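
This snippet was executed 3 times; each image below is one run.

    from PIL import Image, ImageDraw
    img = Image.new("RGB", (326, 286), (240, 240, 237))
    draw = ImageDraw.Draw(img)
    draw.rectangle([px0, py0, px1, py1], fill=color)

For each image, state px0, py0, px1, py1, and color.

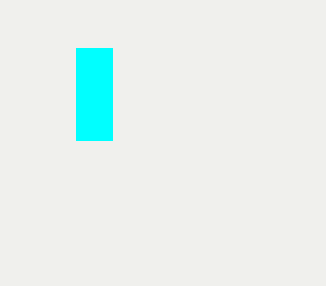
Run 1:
px0 = 76; py0 = 48; px1 = 112; py1 = 140; color = 'cyan'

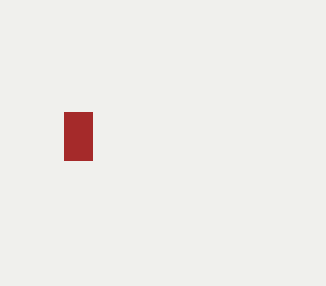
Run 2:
px0 = 64; py0 = 112; px1 = 92; py1 = 160; color = 'brown'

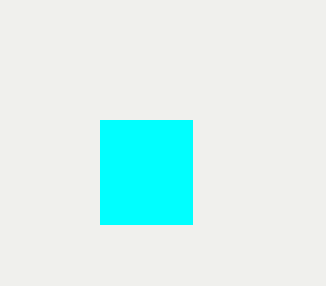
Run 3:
px0 = 100
py0 = 120
px1 = 192
py1 = 224
color = 'cyan'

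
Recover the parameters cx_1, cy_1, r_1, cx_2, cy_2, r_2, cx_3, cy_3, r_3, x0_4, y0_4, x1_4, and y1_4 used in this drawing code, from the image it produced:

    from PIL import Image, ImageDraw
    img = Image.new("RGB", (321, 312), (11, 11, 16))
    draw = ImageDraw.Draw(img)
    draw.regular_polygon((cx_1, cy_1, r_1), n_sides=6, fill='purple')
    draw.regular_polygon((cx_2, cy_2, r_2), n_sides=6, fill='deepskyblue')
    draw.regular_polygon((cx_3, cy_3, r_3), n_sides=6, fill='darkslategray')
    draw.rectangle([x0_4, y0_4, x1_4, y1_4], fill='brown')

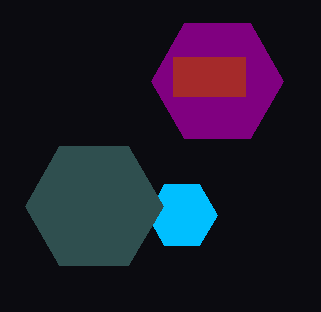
cx_1 = 217
cy_1 = 81
r_1 = 66
cx_2 = 182
cy_2 = 215
r_2 = 35
cx_3 = 94
cy_3 = 206
r_3 = 69
x0_4 = 173
y0_4 = 57
x1_4 = 245
y1_4 = 96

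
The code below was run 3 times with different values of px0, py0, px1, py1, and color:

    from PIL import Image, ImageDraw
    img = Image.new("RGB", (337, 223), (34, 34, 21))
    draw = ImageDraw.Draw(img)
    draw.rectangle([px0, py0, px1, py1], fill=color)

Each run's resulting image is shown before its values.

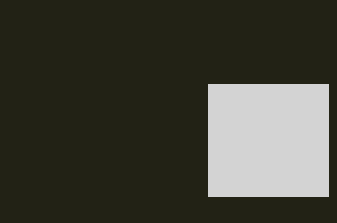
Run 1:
px0 = 208
py0 = 84
px1 = 328
py1 = 196
color = 'lightgray'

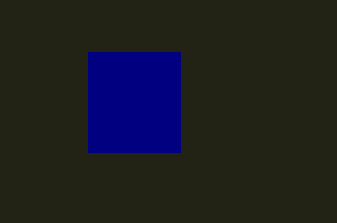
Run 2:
px0 = 88
py0 = 52
px1 = 180
py1 = 152
color = 'navy'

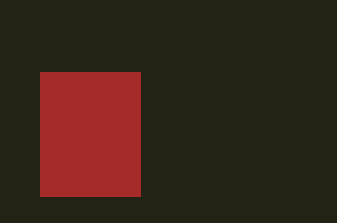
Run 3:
px0 = 40, py0 = 72, px1 = 140, py1 = 196, color = 'brown'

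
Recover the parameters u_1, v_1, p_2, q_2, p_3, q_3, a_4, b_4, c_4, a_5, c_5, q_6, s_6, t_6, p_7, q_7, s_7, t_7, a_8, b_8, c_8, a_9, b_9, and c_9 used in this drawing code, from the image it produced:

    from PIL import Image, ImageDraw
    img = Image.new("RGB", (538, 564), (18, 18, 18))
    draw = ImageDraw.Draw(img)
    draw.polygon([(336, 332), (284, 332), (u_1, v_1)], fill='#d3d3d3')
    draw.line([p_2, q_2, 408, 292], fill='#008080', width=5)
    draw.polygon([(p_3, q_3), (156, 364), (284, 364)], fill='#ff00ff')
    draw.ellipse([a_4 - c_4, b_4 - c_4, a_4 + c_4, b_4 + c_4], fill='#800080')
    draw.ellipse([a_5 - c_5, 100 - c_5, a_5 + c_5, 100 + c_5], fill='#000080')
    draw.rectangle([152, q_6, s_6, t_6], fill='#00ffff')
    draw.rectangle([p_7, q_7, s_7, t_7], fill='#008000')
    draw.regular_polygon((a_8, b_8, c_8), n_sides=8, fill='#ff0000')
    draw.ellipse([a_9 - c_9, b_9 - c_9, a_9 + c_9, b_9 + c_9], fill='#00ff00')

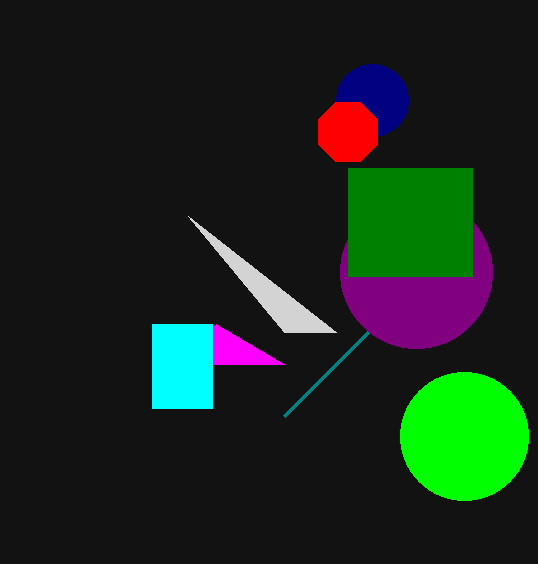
u_1 = 188; v_1 = 216; p_2 = 284; q_2 = 416; p_3 = 216; q_3 = 324; a_4 = 416; b_4 = 272; c_4 = 76; a_5 = 372; c_5 = 36; q_6 = 324; s_6 = 212; t_6 = 408; p_7 = 348; q_7 = 168; s_7 = 472; t_7 = 276; a_8 = 348; b_8 = 132; c_8 = 32; a_9 = 464; b_9 = 436; c_9 = 64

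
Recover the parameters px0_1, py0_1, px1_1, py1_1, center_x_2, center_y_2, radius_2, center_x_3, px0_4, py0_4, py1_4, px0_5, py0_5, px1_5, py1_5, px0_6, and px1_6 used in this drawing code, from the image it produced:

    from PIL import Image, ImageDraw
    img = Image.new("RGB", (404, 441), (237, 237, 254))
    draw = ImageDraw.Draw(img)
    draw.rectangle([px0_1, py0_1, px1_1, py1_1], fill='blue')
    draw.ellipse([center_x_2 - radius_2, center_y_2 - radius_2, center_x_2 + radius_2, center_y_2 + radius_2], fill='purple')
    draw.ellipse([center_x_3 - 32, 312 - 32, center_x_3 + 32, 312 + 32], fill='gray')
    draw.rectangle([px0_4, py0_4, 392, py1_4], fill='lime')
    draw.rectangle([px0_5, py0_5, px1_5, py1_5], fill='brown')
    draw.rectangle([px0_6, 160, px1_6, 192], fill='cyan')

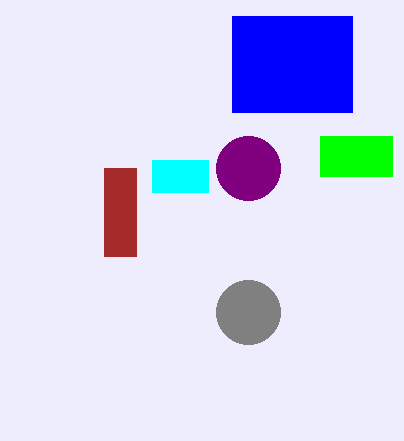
px0_1 = 232, py0_1 = 16, px1_1 = 352, py1_1 = 112, center_x_2 = 248, center_y_2 = 168, radius_2 = 32, center_x_3 = 248, px0_4 = 320, py0_4 = 136, py1_4 = 176, px0_5 = 104, py0_5 = 168, px1_5 = 136, py1_5 = 256, px0_6 = 152, px1_6 = 208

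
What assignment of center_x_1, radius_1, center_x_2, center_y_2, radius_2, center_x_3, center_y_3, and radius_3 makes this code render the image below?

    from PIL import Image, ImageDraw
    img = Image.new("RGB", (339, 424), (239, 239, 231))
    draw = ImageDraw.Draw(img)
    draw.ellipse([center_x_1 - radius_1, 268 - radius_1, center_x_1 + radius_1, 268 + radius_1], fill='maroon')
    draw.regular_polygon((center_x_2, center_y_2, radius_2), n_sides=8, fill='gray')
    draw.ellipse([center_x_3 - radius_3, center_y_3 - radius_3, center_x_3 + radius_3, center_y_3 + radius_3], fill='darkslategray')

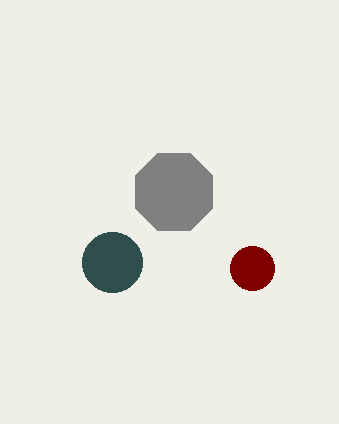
center_x_1 = 252, radius_1 = 22, center_x_2 = 174, center_y_2 = 192, radius_2 = 42, center_x_3 = 112, center_y_3 = 262, radius_3 = 30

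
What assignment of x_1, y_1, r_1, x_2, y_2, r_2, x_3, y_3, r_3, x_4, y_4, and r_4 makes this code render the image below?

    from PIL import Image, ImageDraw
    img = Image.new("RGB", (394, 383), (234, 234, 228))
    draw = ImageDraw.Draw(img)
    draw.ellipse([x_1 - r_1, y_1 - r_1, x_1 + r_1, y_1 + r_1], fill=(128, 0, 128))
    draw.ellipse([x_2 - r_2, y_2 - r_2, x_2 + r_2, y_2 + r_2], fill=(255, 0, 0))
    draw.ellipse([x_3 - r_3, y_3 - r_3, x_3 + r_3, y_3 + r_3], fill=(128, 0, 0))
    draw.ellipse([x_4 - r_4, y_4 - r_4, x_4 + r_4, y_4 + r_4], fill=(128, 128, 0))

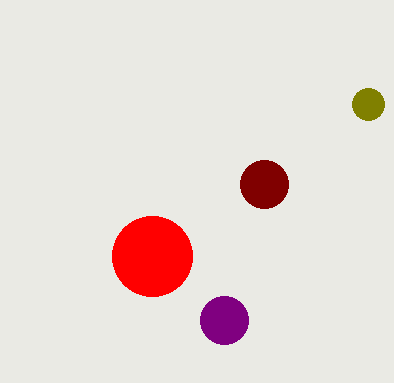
x_1 = 224, y_1 = 320, r_1 = 24, x_2 = 152, y_2 = 256, r_2 = 40, x_3 = 264, y_3 = 184, r_3 = 24, x_4 = 368, y_4 = 104, r_4 = 16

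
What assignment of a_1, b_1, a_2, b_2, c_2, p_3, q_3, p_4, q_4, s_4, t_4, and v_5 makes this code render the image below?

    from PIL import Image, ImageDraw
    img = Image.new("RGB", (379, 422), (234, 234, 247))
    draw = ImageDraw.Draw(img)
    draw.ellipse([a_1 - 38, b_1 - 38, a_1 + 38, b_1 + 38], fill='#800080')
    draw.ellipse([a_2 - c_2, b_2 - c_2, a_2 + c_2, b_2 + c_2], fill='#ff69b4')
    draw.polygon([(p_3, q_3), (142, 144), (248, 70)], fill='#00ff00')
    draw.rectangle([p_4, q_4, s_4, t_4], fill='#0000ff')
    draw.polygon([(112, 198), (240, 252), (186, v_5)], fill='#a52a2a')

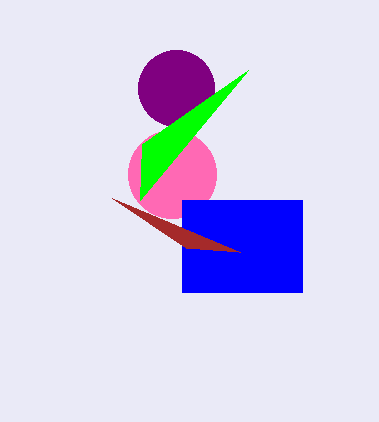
a_1 = 176
b_1 = 88
a_2 = 172
b_2 = 174
c_2 = 44
p_3 = 140
q_3 = 200
p_4 = 182
q_4 = 200
s_4 = 302
t_4 = 292
v_5 = 248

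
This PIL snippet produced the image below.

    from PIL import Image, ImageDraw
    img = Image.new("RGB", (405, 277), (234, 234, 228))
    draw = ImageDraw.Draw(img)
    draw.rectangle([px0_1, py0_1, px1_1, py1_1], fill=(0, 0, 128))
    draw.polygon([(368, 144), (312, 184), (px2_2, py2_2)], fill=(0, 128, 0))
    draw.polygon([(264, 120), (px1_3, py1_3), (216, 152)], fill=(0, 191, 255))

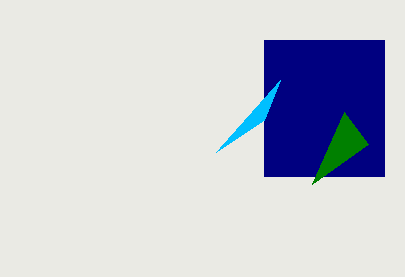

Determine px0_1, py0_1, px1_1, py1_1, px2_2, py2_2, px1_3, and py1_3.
px0_1 = 264
py0_1 = 40
px1_1 = 384
py1_1 = 176
px2_2 = 344
py2_2 = 112
px1_3 = 280
py1_3 = 80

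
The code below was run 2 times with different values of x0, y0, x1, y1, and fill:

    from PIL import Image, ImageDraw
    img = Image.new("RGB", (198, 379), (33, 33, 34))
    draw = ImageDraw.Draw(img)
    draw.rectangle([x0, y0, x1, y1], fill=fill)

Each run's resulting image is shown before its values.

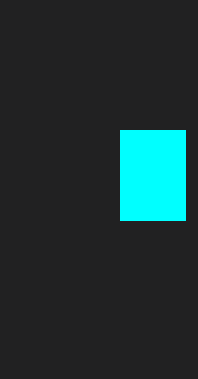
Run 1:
x0 = 120; y0 = 130; x1 = 185; y1 = 220; fill = 'cyan'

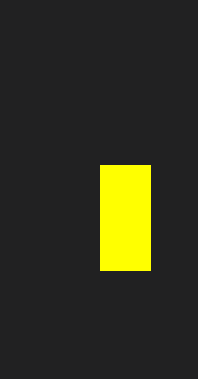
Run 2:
x0 = 100
y0 = 165
x1 = 150
y1 = 270
fill = 'yellow'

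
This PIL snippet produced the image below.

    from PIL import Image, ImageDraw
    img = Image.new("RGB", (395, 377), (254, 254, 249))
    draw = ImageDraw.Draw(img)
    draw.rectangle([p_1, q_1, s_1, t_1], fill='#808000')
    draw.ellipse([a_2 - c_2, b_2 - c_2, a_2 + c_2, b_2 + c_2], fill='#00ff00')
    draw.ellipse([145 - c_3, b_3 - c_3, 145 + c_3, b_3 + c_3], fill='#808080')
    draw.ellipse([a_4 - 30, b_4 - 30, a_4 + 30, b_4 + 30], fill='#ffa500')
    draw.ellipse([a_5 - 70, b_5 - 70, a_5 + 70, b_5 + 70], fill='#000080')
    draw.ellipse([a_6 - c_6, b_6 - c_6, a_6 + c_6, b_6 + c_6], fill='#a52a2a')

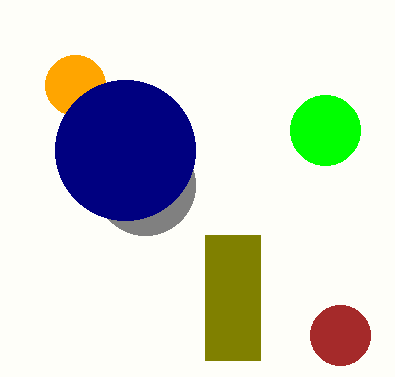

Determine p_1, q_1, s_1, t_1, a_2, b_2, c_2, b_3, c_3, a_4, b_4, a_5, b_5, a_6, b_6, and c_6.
p_1 = 205; q_1 = 235; s_1 = 260; t_1 = 360; a_2 = 325; b_2 = 130; c_2 = 35; b_3 = 185; c_3 = 50; a_4 = 75; b_4 = 85; a_5 = 125; b_5 = 150; a_6 = 340; b_6 = 335; c_6 = 30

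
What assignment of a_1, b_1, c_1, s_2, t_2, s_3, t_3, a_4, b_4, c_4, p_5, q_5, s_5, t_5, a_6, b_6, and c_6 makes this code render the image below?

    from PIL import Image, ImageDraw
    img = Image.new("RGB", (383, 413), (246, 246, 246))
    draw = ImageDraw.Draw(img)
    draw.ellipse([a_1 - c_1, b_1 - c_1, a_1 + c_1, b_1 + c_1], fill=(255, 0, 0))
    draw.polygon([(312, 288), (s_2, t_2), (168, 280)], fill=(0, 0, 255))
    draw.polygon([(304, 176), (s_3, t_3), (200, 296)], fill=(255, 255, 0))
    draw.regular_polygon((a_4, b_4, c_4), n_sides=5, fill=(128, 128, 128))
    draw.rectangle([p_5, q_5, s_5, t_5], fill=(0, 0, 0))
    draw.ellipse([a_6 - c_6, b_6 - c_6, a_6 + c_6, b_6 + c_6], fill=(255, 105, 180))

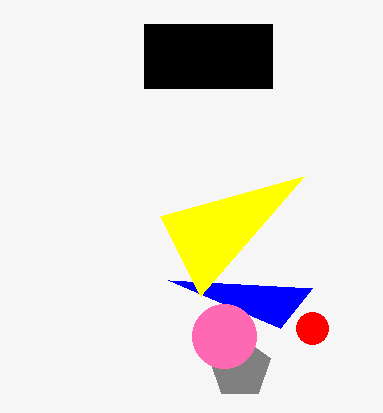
a_1 = 312; b_1 = 328; c_1 = 16; s_2 = 280; t_2 = 328; s_3 = 160; t_3 = 216; a_4 = 240; b_4 = 368; c_4 = 32; p_5 = 144; q_5 = 24; s_5 = 272; t_5 = 88; a_6 = 224; b_6 = 336; c_6 = 32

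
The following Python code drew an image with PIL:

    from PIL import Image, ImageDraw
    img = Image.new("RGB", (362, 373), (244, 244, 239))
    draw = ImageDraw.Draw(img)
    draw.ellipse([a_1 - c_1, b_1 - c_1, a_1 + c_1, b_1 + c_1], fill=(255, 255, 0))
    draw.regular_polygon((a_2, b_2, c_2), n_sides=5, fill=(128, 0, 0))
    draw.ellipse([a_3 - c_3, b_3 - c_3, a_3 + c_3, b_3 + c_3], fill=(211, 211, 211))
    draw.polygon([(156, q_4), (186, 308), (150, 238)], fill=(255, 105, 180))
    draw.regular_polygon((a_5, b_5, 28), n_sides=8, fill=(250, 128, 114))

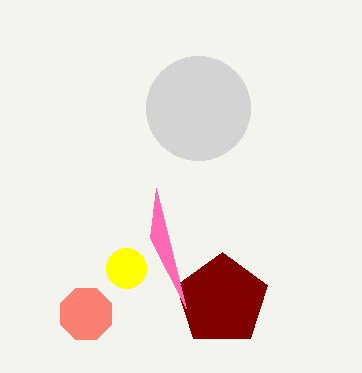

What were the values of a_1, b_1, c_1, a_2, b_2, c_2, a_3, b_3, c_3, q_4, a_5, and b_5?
a_1 = 126
b_1 = 268
c_1 = 20
a_2 = 222
b_2 = 300
c_2 = 48
a_3 = 198
b_3 = 108
c_3 = 52
q_4 = 188
a_5 = 86
b_5 = 314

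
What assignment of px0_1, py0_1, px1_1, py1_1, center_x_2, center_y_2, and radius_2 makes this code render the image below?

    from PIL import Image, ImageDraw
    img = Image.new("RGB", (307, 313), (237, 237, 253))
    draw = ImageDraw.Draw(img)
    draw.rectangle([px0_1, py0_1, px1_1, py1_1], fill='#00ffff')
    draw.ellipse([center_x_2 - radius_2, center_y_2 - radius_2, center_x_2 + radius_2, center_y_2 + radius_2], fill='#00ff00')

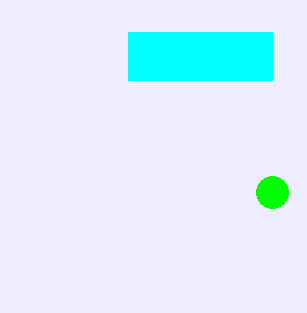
px0_1 = 128, py0_1 = 32, px1_1 = 272, py1_1 = 80, center_x_2 = 272, center_y_2 = 192, radius_2 = 16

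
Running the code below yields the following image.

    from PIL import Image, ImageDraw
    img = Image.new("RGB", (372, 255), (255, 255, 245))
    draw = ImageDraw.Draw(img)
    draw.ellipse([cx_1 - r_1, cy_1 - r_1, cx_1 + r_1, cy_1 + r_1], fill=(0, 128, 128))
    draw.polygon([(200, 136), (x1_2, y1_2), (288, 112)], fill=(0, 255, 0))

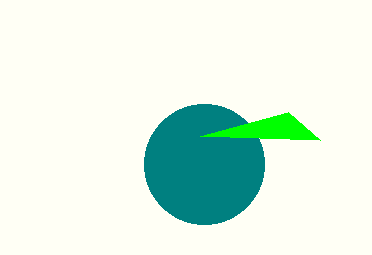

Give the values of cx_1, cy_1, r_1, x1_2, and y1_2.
cx_1 = 204, cy_1 = 164, r_1 = 60, x1_2 = 320, y1_2 = 140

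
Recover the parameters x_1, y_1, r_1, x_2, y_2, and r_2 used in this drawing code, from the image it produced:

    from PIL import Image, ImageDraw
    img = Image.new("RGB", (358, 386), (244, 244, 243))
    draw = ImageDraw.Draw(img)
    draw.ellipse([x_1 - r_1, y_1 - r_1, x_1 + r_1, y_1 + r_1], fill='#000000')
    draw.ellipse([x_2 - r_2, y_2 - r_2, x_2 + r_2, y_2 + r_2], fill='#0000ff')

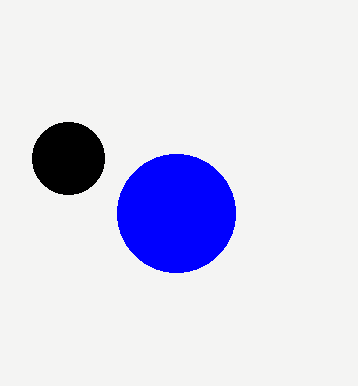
x_1 = 68; y_1 = 158; r_1 = 36; x_2 = 176; y_2 = 213; r_2 = 59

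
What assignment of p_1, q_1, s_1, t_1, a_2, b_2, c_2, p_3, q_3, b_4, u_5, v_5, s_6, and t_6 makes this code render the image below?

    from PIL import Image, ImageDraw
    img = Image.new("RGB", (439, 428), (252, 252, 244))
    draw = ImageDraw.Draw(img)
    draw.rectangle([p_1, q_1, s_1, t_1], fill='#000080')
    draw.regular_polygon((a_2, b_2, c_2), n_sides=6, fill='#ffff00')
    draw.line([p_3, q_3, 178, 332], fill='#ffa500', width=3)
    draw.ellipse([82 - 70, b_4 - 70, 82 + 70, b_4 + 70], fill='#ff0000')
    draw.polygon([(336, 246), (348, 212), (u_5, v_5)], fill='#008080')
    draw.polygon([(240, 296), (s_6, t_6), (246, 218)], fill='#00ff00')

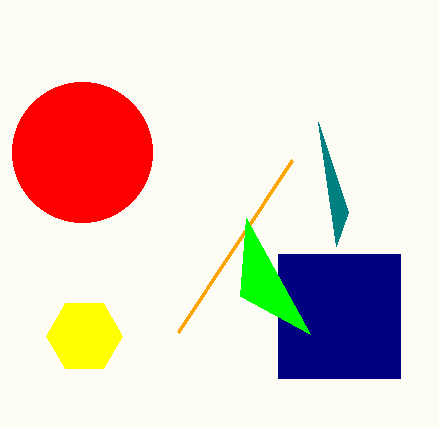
p_1 = 278, q_1 = 254, s_1 = 400, t_1 = 378, a_2 = 84, b_2 = 336, c_2 = 38, p_3 = 292, q_3 = 160, b_4 = 152, u_5 = 318, v_5 = 122, s_6 = 310, t_6 = 334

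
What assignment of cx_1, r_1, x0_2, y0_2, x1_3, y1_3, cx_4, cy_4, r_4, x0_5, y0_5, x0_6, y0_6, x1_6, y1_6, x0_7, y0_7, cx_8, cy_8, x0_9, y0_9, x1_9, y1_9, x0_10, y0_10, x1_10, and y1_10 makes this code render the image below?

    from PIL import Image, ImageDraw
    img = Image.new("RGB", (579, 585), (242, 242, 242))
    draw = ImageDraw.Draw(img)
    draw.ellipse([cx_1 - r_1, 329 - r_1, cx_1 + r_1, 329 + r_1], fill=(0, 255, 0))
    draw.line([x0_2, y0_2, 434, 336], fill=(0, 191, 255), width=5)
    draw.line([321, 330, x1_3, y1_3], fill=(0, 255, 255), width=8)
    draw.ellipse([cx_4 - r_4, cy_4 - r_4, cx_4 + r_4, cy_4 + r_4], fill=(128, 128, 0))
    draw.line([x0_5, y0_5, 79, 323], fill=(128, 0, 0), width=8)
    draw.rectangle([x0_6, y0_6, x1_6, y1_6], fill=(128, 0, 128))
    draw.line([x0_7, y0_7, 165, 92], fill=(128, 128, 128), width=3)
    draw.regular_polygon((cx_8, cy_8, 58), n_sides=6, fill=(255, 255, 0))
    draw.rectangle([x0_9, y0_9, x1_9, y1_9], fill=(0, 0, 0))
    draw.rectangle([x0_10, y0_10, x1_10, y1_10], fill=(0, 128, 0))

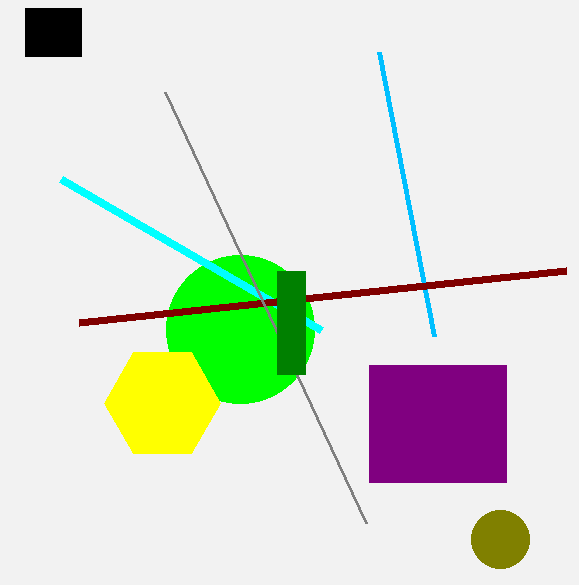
cx_1 = 240, r_1 = 74, x0_2 = 379, y0_2 = 52, x1_3 = 61, y1_3 = 179, cx_4 = 500, cy_4 = 539, r_4 = 29, x0_5 = 566, y0_5 = 271, x0_6 = 369, y0_6 = 365, x1_6 = 506, y1_6 = 482, x0_7 = 366, y0_7 = 523, cx_8 = 162, cy_8 = 403, x0_9 = 25, y0_9 = 8, x1_9 = 81, y1_9 = 56, x0_10 = 277, y0_10 = 271, x1_10 = 305, y1_10 = 374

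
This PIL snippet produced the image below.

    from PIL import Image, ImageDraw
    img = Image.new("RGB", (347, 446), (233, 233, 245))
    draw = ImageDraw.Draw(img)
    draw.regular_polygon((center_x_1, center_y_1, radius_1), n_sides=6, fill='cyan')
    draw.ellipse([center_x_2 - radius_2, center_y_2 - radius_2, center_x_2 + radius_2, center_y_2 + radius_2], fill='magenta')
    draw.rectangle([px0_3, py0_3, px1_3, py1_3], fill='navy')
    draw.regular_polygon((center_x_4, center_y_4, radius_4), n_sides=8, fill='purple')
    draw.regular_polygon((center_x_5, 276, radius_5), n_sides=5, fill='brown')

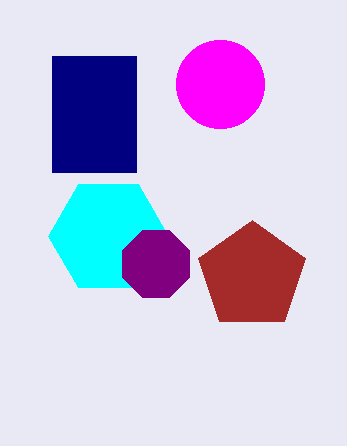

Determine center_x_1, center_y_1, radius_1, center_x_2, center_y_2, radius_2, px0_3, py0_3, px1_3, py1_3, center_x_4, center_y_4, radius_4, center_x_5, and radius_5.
center_x_1 = 108; center_y_1 = 236; radius_1 = 60; center_x_2 = 220; center_y_2 = 84; radius_2 = 44; px0_3 = 52; py0_3 = 56; px1_3 = 136; py1_3 = 172; center_x_4 = 156; center_y_4 = 264; radius_4 = 36; center_x_5 = 252; radius_5 = 56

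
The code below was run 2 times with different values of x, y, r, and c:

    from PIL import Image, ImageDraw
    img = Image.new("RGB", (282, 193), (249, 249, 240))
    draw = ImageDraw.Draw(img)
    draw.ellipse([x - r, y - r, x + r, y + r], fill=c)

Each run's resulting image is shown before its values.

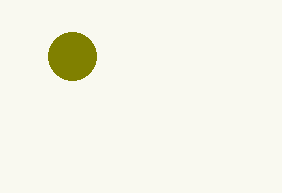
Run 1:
x = 72, y = 56, r = 24, c = 'olive'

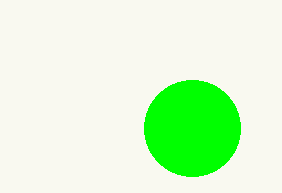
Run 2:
x = 192; y = 128; r = 48; c = 'lime'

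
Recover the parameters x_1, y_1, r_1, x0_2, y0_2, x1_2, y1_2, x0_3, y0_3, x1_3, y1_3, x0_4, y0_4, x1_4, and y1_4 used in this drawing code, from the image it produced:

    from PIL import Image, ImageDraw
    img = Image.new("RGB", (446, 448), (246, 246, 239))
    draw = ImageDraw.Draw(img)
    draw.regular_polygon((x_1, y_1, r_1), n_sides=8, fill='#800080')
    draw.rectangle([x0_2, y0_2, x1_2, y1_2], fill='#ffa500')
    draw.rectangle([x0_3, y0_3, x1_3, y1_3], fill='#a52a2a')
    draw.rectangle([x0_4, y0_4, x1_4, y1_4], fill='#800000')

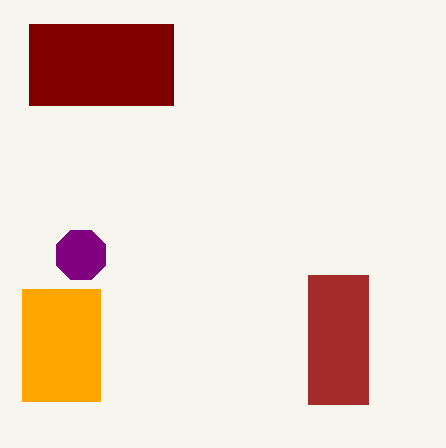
x_1 = 81; y_1 = 255; r_1 = 27; x0_2 = 22; y0_2 = 289; x1_2 = 100; y1_2 = 401; x0_3 = 308; y0_3 = 275; x1_3 = 368; y1_3 = 404; x0_4 = 29; y0_4 = 24; x1_4 = 173; y1_4 = 105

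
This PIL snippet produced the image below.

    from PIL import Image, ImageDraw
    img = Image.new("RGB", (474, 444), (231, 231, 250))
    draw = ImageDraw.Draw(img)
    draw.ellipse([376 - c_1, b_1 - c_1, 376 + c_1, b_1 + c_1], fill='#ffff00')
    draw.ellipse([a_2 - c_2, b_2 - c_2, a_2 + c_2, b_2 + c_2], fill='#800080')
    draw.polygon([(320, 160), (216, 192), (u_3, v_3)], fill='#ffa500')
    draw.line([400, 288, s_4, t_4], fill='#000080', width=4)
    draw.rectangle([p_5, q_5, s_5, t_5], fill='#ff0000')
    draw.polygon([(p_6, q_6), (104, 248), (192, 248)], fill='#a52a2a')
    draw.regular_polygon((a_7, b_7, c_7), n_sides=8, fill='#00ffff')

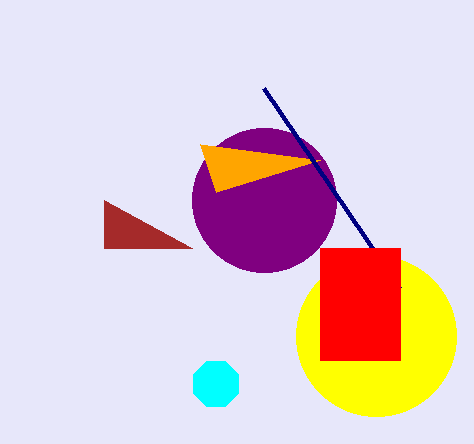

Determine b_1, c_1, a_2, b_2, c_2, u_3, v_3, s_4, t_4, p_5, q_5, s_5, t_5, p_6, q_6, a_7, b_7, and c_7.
b_1 = 336; c_1 = 80; a_2 = 264; b_2 = 200; c_2 = 72; u_3 = 200; v_3 = 144; s_4 = 264; t_4 = 88; p_5 = 320; q_5 = 248; s_5 = 400; t_5 = 360; p_6 = 104; q_6 = 200; a_7 = 216; b_7 = 384; c_7 = 24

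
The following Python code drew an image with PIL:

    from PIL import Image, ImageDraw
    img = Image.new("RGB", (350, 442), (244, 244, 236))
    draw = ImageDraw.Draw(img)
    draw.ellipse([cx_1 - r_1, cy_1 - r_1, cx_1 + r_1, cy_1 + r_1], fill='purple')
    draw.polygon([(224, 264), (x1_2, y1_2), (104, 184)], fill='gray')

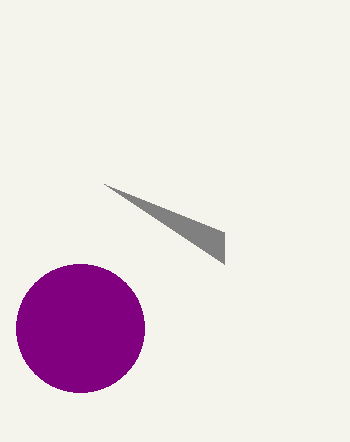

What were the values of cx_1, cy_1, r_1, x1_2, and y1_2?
cx_1 = 80; cy_1 = 328; r_1 = 64; x1_2 = 224; y1_2 = 232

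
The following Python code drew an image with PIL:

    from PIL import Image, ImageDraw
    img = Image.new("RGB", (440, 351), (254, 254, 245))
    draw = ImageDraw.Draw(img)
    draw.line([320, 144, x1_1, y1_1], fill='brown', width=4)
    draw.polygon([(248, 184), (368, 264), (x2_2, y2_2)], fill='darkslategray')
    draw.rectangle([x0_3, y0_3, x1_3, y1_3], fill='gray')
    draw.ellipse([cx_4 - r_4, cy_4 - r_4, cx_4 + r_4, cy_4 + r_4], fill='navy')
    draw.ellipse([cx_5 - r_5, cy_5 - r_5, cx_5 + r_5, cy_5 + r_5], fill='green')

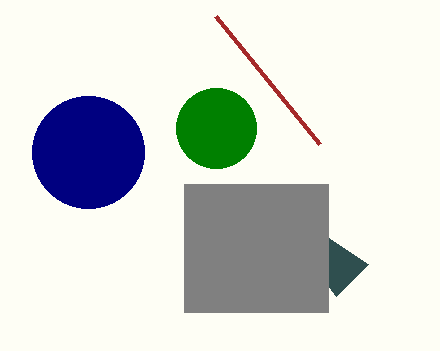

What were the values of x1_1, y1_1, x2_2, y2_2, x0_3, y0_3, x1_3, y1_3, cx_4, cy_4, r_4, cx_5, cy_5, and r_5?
x1_1 = 216, y1_1 = 16, x2_2 = 336, y2_2 = 296, x0_3 = 184, y0_3 = 184, x1_3 = 328, y1_3 = 312, cx_4 = 88, cy_4 = 152, r_4 = 56, cx_5 = 216, cy_5 = 128, r_5 = 40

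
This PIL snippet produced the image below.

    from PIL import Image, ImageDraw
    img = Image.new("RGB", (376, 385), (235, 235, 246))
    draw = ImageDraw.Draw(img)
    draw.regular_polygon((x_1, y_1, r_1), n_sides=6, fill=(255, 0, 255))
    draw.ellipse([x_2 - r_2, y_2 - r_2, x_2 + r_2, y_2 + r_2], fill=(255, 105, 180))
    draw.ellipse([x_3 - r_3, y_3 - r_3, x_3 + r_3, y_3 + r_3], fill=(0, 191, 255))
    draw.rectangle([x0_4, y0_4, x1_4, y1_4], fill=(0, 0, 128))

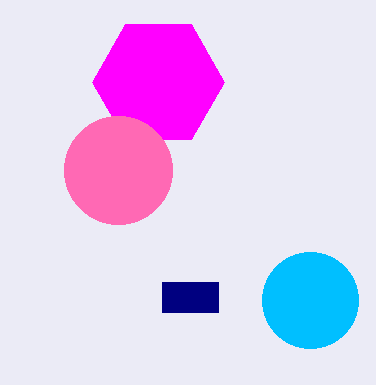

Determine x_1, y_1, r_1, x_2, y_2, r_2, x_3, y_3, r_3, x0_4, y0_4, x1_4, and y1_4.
x_1 = 158
y_1 = 82
r_1 = 66
x_2 = 118
y_2 = 170
r_2 = 54
x_3 = 310
y_3 = 300
r_3 = 48
x0_4 = 162
y0_4 = 282
x1_4 = 218
y1_4 = 312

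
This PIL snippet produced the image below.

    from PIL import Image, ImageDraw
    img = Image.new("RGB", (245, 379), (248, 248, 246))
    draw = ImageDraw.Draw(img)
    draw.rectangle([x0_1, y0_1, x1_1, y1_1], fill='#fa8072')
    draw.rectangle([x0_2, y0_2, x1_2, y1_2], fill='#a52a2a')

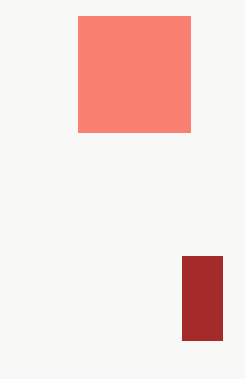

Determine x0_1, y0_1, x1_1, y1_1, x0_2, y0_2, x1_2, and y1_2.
x0_1 = 78; y0_1 = 16; x1_1 = 190; y1_1 = 132; x0_2 = 182; y0_2 = 256; x1_2 = 222; y1_2 = 340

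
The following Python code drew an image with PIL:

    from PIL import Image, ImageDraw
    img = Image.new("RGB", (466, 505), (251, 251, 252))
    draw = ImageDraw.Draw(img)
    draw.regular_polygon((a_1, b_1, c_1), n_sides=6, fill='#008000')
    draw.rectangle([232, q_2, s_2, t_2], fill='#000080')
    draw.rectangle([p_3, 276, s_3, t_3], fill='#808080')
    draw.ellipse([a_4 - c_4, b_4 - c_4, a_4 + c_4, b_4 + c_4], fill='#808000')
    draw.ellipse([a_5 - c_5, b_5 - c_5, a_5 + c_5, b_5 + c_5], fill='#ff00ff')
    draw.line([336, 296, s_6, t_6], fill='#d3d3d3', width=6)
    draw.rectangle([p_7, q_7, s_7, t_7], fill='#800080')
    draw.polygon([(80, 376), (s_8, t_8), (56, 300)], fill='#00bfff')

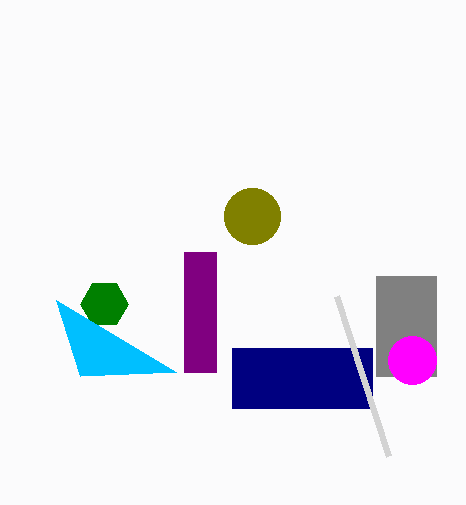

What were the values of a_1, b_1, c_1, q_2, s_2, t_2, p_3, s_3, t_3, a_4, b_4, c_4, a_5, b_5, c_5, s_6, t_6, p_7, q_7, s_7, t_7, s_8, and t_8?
a_1 = 104, b_1 = 304, c_1 = 24, q_2 = 348, s_2 = 372, t_2 = 408, p_3 = 376, s_3 = 436, t_3 = 376, a_4 = 252, b_4 = 216, c_4 = 28, a_5 = 412, b_5 = 360, c_5 = 24, s_6 = 388, t_6 = 456, p_7 = 184, q_7 = 252, s_7 = 216, t_7 = 372, s_8 = 176, t_8 = 372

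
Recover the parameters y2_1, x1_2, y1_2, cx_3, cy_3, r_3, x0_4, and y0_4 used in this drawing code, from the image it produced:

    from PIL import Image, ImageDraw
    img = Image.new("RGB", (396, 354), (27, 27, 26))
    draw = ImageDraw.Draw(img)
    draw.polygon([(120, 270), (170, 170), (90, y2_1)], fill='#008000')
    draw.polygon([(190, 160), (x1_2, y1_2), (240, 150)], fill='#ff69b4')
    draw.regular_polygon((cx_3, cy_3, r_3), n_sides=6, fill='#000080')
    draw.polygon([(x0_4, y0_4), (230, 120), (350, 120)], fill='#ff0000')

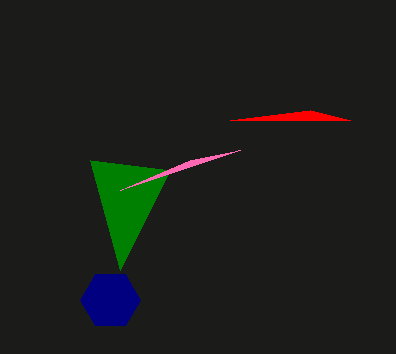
y2_1 = 160; x1_2 = 120; y1_2 = 190; cx_3 = 110; cy_3 = 300; r_3 = 30; x0_4 = 310; y0_4 = 110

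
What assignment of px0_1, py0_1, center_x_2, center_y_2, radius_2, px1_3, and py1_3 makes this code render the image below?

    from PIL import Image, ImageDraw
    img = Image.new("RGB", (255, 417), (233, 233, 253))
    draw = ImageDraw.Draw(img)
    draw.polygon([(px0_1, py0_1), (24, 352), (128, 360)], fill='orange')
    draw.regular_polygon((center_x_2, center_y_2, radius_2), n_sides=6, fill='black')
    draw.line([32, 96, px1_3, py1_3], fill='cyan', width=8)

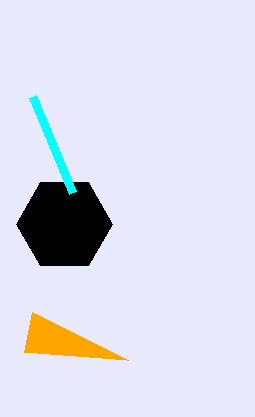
px0_1 = 32
py0_1 = 312
center_x_2 = 64
center_y_2 = 224
radius_2 = 48
px1_3 = 72
py1_3 = 192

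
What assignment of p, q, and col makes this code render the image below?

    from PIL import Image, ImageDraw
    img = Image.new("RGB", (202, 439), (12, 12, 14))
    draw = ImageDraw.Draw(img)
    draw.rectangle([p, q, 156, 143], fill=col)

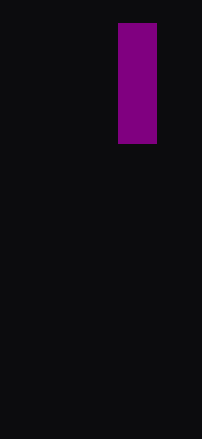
p = 118, q = 23, col = 'purple'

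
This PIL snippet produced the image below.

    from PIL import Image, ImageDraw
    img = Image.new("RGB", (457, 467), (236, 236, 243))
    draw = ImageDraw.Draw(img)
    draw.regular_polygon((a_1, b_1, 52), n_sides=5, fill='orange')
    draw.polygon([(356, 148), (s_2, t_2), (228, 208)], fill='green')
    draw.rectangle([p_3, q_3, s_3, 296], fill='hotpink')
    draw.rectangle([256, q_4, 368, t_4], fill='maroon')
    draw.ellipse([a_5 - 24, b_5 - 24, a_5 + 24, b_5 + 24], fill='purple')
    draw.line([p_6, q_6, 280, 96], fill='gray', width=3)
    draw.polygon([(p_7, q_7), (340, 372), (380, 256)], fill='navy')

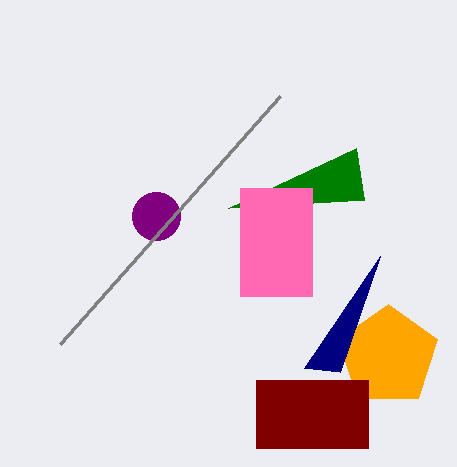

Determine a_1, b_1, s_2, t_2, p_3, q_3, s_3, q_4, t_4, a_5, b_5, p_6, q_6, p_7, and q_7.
a_1 = 388
b_1 = 356
s_2 = 364
t_2 = 200
p_3 = 240
q_3 = 188
s_3 = 312
q_4 = 380
t_4 = 448
a_5 = 156
b_5 = 216
p_6 = 60
q_6 = 344
p_7 = 304
q_7 = 368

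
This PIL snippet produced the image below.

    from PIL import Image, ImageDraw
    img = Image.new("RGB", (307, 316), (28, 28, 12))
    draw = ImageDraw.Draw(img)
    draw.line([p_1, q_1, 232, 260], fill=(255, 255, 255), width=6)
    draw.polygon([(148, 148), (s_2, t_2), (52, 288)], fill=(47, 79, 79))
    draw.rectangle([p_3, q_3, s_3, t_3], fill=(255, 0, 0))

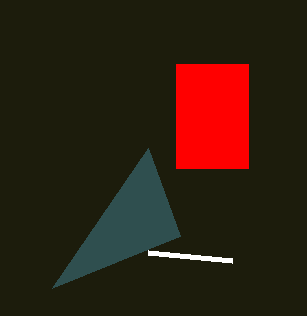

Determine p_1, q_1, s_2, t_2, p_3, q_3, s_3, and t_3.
p_1 = 148, q_1 = 252, s_2 = 180, t_2 = 236, p_3 = 176, q_3 = 64, s_3 = 248, t_3 = 168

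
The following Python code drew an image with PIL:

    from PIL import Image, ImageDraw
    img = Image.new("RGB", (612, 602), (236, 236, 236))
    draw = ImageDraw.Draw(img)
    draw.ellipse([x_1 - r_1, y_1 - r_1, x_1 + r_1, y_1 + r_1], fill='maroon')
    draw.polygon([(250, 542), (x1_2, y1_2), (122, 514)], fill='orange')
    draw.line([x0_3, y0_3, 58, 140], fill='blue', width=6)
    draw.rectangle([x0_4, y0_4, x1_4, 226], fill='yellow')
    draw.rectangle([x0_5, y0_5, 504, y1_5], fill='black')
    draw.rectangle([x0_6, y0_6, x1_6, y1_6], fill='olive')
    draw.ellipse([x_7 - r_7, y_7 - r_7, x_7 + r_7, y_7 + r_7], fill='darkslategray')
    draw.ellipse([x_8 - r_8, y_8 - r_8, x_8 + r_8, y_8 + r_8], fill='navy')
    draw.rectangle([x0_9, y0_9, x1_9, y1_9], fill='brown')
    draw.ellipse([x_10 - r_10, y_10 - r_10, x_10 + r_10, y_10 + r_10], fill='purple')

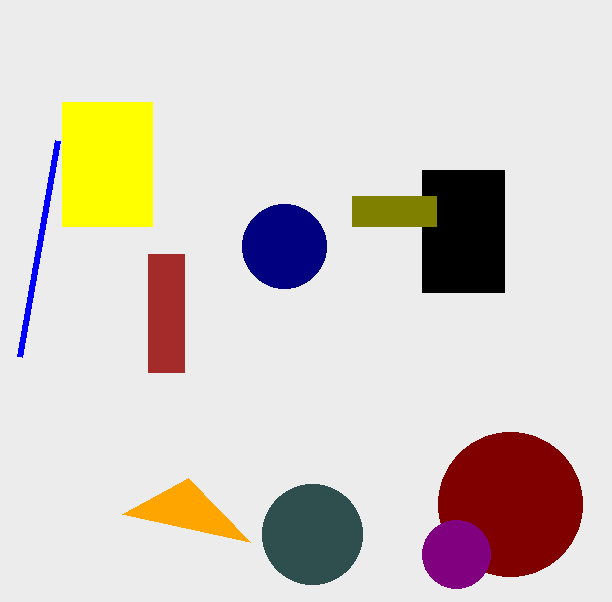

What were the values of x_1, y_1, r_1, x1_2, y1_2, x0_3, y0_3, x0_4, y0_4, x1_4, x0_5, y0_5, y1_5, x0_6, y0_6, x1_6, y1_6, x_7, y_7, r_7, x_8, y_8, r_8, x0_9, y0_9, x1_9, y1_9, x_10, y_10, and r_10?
x_1 = 510; y_1 = 504; r_1 = 72; x1_2 = 188; y1_2 = 478; x0_3 = 20; y0_3 = 356; x0_4 = 62; y0_4 = 102; x1_4 = 152; x0_5 = 422; y0_5 = 170; y1_5 = 292; x0_6 = 352; y0_6 = 196; x1_6 = 436; y1_6 = 226; x_7 = 312; y_7 = 534; r_7 = 50; x_8 = 284; y_8 = 246; r_8 = 42; x0_9 = 148; y0_9 = 254; x1_9 = 184; y1_9 = 372; x_10 = 456; y_10 = 554; r_10 = 34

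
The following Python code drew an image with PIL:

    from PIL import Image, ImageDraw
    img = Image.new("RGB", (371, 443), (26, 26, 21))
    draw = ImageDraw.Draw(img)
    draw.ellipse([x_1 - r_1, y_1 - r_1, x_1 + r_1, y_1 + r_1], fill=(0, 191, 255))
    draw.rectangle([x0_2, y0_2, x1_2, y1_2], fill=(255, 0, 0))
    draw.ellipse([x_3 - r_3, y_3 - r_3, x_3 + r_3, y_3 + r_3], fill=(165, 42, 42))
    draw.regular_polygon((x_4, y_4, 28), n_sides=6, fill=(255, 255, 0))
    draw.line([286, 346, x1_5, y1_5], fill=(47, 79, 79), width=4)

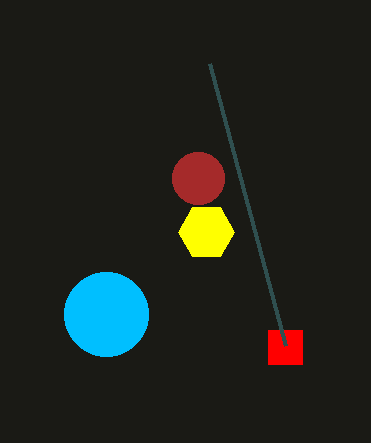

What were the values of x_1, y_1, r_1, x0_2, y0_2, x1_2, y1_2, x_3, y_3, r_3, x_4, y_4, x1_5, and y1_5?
x_1 = 106, y_1 = 314, r_1 = 42, x0_2 = 268, y0_2 = 330, x1_2 = 302, y1_2 = 364, x_3 = 198, y_3 = 178, r_3 = 26, x_4 = 206, y_4 = 232, x1_5 = 210, y1_5 = 64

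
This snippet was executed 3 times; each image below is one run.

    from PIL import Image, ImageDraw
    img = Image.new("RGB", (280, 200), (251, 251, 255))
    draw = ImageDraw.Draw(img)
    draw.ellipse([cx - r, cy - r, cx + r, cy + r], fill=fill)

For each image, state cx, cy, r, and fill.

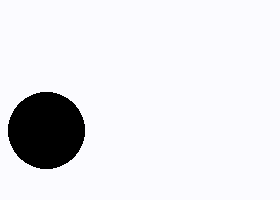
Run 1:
cx = 46, cy = 130, r = 38, fill = 'black'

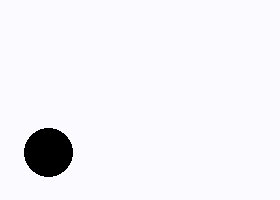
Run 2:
cx = 48; cy = 152; r = 24; fill = 'black'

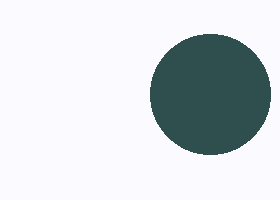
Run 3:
cx = 210, cy = 94, r = 60, fill = 'darkslategray'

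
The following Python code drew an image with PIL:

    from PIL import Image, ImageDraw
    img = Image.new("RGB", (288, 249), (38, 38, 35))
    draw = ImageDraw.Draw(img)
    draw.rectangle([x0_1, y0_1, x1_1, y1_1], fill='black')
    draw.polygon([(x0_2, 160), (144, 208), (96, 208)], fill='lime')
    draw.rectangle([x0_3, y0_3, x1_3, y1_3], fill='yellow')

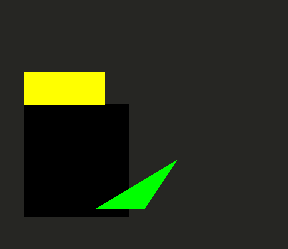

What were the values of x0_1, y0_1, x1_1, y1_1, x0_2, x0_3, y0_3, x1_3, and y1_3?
x0_1 = 24, y0_1 = 104, x1_1 = 128, y1_1 = 216, x0_2 = 176, x0_3 = 24, y0_3 = 72, x1_3 = 104, y1_3 = 104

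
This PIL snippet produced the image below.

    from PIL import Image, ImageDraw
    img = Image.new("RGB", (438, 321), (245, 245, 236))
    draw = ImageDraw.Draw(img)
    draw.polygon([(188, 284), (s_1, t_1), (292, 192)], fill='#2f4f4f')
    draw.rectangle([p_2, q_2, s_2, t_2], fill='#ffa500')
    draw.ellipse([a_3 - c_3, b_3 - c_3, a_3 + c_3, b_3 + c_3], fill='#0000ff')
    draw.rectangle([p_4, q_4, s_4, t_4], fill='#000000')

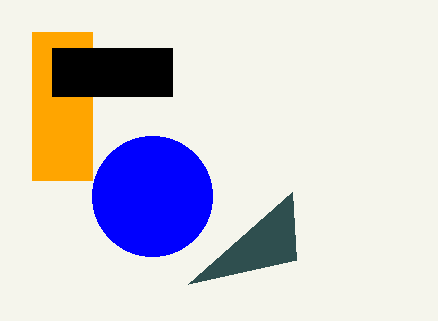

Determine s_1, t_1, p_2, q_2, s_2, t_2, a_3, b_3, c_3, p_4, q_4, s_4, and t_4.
s_1 = 296, t_1 = 260, p_2 = 32, q_2 = 32, s_2 = 92, t_2 = 180, a_3 = 152, b_3 = 196, c_3 = 60, p_4 = 52, q_4 = 48, s_4 = 172, t_4 = 96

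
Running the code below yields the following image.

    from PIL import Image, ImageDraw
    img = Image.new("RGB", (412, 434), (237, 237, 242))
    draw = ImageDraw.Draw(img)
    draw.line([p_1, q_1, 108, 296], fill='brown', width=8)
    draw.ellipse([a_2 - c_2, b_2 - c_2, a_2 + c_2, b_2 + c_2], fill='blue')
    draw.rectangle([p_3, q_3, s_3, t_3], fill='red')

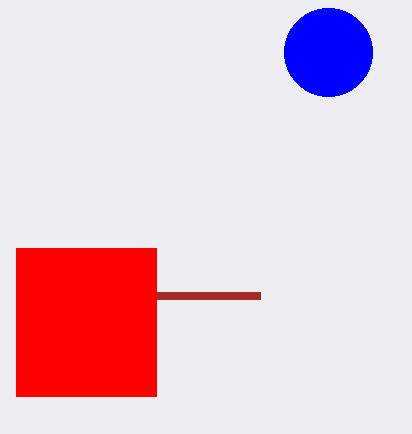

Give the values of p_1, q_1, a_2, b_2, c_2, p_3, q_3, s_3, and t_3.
p_1 = 260
q_1 = 296
a_2 = 328
b_2 = 52
c_2 = 44
p_3 = 16
q_3 = 248
s_3 = 156
t_3 = 396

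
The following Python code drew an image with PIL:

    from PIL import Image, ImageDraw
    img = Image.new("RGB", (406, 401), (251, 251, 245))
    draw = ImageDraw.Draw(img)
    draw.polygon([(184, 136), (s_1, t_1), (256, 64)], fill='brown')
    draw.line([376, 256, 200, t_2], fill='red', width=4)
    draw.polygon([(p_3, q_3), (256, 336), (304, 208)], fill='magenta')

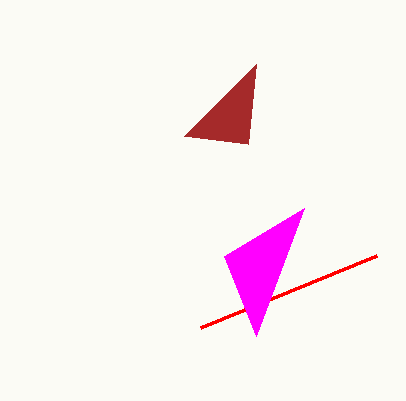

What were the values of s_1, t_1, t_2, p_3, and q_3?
s_1 = 248, t_1 = 144, t_2 = 328, p_3 = 224, q_3 = 256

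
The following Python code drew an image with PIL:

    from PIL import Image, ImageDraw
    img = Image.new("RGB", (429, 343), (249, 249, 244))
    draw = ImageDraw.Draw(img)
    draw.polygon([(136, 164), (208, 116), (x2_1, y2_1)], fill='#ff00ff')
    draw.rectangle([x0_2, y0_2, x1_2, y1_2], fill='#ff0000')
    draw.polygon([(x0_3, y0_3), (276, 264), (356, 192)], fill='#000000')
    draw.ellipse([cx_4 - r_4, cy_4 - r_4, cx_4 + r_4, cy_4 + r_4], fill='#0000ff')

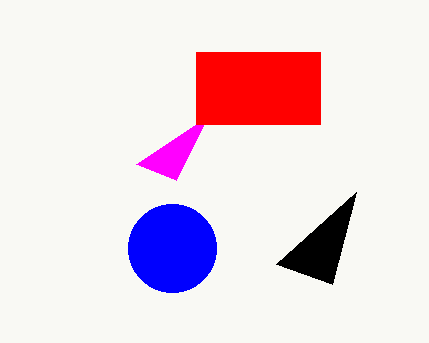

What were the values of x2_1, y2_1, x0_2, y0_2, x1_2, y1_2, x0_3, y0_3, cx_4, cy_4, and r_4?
x2_1 = 176; y2_1 = 180; x0_2 = 196; y0_2 = 52; x1_2 = 320; y1_2 = 124; x0_3 = 332; y0_3 = 284; cx_4 = 172; cy_4 = 248; r_4 = 44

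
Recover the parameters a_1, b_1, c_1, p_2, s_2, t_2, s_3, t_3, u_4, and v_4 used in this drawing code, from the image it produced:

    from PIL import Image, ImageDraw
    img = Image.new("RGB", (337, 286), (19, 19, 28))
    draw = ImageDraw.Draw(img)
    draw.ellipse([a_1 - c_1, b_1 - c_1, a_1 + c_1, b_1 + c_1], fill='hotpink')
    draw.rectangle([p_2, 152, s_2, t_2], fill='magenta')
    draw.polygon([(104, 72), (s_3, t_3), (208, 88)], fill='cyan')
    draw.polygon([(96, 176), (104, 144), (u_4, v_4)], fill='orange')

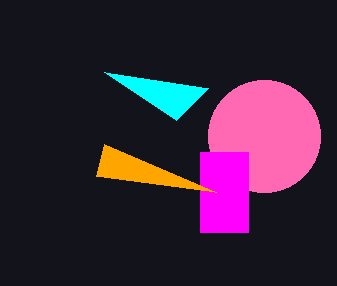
a_1 = 264
b_1 = 136
c_1 = 56
p_2 = 200
s_2 = 248
t_2 = 232
s_3 = 176
t_3 = 120
u_4 = 216
v_4 = 192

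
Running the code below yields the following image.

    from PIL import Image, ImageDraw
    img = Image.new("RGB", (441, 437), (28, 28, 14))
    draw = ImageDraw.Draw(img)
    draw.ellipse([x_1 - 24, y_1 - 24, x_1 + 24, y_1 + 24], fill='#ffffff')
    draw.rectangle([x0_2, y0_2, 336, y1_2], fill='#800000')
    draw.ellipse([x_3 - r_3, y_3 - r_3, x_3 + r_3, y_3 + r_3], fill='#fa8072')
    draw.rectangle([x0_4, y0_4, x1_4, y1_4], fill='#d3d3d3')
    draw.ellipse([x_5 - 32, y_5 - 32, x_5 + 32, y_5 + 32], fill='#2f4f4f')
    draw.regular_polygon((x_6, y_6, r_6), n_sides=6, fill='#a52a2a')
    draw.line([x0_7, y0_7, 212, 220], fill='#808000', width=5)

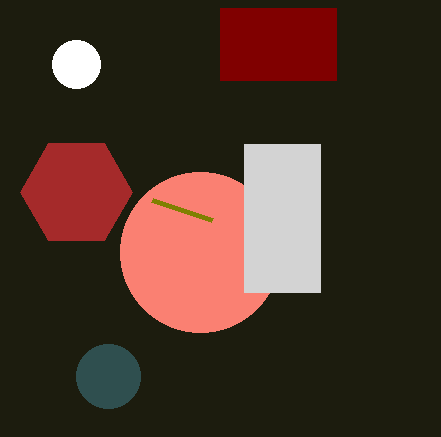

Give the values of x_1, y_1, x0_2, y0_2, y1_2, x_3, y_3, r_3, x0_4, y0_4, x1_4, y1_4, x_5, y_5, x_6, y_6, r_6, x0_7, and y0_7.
x_1 = 76
y_1 = 64
x0_2 = 220
y0_2 = 8
y1_2 = 80
x_3 = 200
y_3 = 252
r_3 = 80
x0_4 = 244
y0_4 = 144
x1_4 = 320
y1_4 = 292
x_5 = 108
y_5 = 376
x_6 = 76
y_6 = 192
r_6 = 56
x0_7 = 152
y0_7 = 200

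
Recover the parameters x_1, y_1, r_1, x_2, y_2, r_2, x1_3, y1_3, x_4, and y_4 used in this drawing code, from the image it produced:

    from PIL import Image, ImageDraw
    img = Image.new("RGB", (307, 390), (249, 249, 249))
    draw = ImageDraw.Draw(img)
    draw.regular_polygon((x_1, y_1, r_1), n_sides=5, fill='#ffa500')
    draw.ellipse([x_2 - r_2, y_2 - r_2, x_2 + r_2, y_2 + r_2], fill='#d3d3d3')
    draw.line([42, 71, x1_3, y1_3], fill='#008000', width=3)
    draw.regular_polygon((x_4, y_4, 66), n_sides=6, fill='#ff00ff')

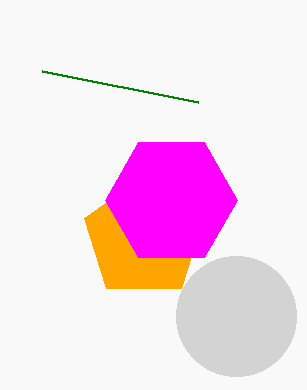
x_1 = 144, y_1 = 238, r_1 = 63, x_2 = 236, y_2 = 316, r_2 = 60, x1_3 = 198, y1_3 = 102, x_4 = 171, y_4 = 200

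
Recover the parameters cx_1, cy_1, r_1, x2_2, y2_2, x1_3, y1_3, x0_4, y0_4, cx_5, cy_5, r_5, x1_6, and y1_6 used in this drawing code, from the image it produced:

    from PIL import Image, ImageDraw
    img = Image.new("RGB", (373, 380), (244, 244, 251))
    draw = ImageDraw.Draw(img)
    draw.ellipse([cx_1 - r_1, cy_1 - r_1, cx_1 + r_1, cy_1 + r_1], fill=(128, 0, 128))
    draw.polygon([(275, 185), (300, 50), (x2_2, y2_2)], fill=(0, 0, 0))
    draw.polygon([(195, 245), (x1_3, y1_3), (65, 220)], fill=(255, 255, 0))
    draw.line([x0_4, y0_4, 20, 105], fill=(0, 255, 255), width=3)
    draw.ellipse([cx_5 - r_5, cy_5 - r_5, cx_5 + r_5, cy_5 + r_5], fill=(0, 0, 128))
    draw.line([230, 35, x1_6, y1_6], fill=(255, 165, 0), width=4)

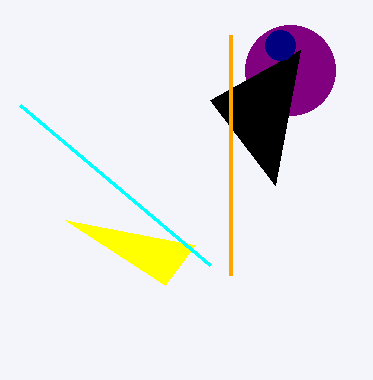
cx_1 = 290
cy_1 = 70
r_1 = 45
x2_2 = 210
y2_2 = 100
x1_3 = 165
y1_3 = 285
x0_4 = 210
y0_4 = 265
cx_5 = 280
cy_5 = 45
r_5 = 15
x1_6 = 230
y1_6 = 275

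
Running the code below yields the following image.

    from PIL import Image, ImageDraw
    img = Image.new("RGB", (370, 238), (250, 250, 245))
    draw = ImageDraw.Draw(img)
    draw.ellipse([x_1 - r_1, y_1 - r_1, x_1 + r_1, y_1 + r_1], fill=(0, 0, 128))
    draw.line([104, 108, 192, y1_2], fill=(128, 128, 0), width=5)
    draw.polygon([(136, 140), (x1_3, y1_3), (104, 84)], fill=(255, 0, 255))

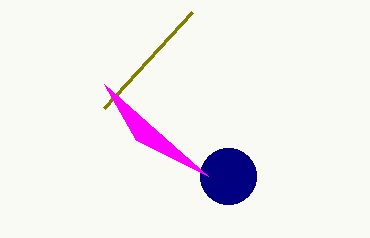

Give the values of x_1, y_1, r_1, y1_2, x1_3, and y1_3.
x_1 = 228, y_1 = 176, r_1 = 28, y1_2 = 12, x1_3 = 208, y1_3 = 176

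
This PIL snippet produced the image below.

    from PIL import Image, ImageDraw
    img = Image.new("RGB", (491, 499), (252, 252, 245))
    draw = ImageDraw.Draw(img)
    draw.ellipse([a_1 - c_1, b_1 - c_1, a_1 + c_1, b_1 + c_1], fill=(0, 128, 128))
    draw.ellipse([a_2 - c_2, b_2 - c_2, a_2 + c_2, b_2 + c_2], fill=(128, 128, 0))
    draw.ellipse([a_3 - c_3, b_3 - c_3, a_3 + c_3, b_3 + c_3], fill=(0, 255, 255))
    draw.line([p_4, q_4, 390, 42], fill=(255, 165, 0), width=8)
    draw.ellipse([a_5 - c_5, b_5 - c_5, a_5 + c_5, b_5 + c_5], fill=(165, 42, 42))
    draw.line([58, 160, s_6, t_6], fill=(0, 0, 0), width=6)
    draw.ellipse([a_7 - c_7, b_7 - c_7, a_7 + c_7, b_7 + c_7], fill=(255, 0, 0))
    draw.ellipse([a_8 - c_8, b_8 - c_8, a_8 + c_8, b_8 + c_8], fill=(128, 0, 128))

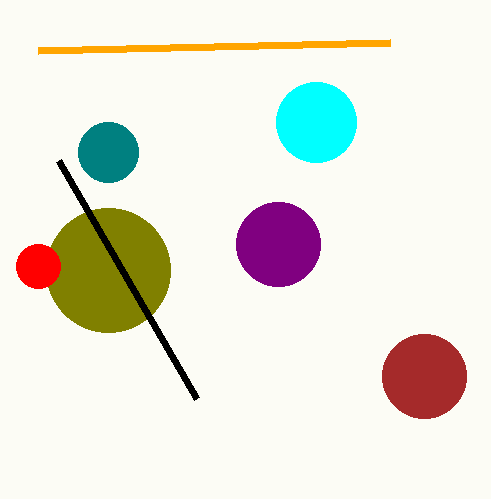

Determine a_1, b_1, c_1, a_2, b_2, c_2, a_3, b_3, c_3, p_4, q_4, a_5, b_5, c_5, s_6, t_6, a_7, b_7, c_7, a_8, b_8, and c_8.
a_1 = 108
b_1 = 152
c_1 = 30
a_2 = 108
b_2 = 270
c_2 = 62
a_3 = 316
b_3 = 122
c_3 = 40
p_4 = 38
q_4 = 50
a_5 = 424
b_5 = 376
c_5 = 42
s_6 = 196
t_6 = 398
a_7 = 38
b_7 = 266
c_7 = 22
a_8 = 278
b_8 = 244
c_8 = 42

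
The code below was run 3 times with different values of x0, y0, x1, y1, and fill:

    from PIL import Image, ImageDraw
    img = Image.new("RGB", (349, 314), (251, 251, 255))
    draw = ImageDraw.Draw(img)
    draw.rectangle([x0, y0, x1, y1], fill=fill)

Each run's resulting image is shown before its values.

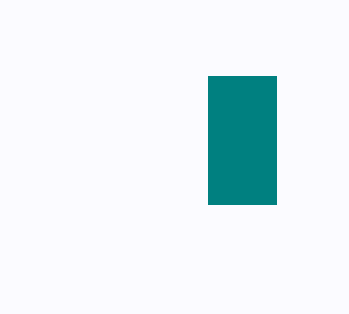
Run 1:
x0 = 208, y0 = 76, x1 = 276, y1 = 204, fill = 'teal'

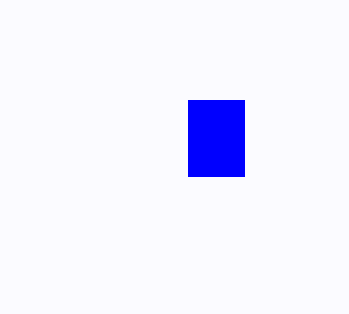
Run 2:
x0 = 188, y0 = 100, x1 = 244, y1 = 176, fill = 'blue'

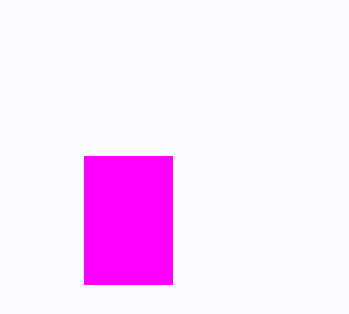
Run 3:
x0 = 84; y0 = 156; x1 = 172; y1 = 284; fill = 'magenta'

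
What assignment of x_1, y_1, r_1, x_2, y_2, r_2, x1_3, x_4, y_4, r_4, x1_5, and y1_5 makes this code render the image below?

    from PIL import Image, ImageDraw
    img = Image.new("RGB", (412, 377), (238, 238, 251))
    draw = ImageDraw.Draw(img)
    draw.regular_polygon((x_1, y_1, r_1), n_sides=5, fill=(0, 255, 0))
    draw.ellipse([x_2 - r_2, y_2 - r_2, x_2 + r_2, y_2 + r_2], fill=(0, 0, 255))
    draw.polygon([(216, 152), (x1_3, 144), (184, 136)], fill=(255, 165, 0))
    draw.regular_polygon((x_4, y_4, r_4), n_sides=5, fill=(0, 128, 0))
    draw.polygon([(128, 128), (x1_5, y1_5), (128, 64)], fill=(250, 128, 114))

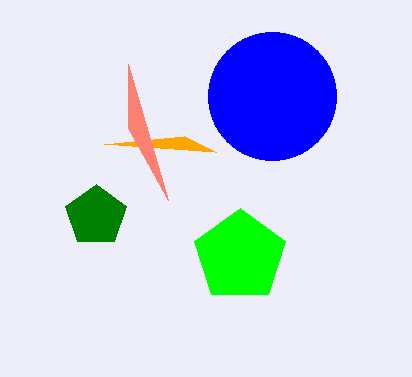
x_1 = 240, y_1 = 256, r_1 = 48, x_2 = 272, y_2 = 96, r_2 = 64, x1_3 = 104, x_4 = 96, y_4 = 216, r_4 = 32, x1_5 = 168, y1_5 = 200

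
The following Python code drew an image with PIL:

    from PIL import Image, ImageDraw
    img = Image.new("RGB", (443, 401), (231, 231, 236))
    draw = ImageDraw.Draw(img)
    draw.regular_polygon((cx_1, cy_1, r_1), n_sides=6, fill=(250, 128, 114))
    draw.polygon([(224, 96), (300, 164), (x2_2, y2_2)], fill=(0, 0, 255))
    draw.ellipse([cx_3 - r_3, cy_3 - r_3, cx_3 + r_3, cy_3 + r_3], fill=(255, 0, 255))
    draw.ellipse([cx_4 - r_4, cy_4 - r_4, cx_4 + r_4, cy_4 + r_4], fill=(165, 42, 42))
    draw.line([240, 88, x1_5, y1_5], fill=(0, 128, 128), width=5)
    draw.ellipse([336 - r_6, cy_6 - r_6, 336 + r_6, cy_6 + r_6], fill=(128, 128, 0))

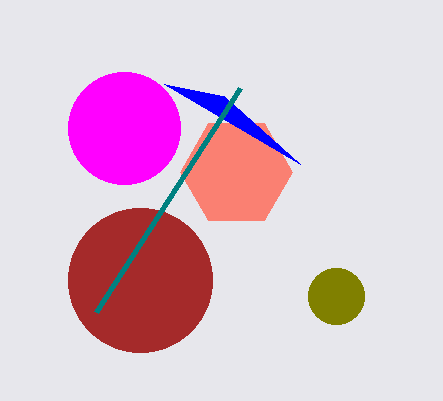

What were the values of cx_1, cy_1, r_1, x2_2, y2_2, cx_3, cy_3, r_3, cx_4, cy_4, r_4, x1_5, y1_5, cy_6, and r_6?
cx_1 = 236, cy_1 = 172, r_1 = 56, x2_2 = 164, y2_2 = 84, cx_3 = 124, cy_3 = 128, r_3 = 56, cx_4 = 140, cy_4 = 280, r_4 = 72, x1_5 = 96, y1_5 = 312, cy_6 = 296, r_6 = 28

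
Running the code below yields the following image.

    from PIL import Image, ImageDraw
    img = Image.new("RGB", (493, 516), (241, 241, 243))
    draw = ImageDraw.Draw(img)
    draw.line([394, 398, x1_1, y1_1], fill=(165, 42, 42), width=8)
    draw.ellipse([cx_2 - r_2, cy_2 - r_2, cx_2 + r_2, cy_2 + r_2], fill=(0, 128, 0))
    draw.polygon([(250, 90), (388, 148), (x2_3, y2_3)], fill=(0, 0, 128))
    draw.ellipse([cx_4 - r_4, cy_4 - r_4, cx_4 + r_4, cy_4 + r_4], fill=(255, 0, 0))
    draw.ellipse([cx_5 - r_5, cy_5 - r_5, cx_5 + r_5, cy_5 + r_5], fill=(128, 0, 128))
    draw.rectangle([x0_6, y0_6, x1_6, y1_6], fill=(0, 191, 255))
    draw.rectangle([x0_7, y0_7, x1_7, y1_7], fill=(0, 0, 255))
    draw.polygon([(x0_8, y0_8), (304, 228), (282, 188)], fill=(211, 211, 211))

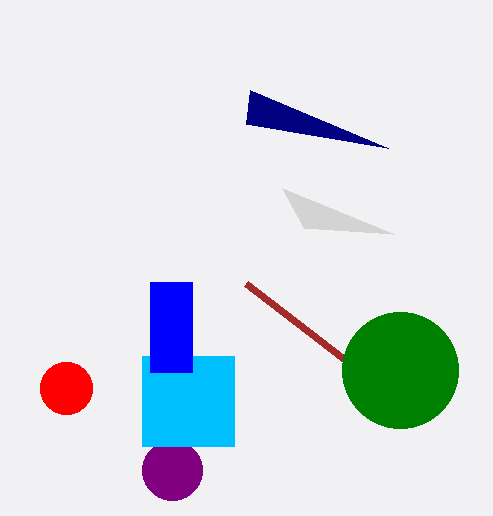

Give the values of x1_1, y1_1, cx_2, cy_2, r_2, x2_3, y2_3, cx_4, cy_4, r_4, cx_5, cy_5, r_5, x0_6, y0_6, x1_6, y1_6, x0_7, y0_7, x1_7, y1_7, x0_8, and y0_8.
x1_1 = 246
y1_1 = 284
cx_2 = 400
cy_2 = 370
r_2 = 58
x2_3 = 246
y2_3 = 124
cx_4 = 66
cy_4 = 388
r_4 = 26
cx_5 = 172
cy_5 = 470
r_5 = 30
x0_6 = 142
y0_6 = 356
x1_6 = 234
y1_6 = 446
x0_7 = 150
y0_7 = 282
x1_7 = 192
y1_7 = 372
x0_8 = 394
y0_8 = 234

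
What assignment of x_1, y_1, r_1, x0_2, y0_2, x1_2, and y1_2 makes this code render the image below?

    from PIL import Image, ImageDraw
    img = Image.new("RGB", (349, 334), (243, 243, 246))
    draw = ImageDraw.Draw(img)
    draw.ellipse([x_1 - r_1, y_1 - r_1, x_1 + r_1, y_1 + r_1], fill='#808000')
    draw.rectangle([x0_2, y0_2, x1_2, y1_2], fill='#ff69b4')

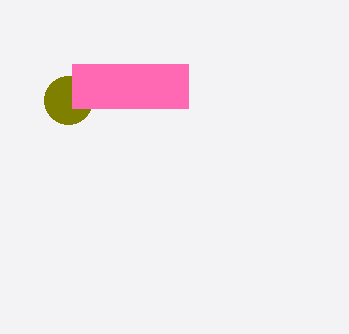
x_1 = 68; y_1 = 100; r_1 = 24; x0_2 = 72; y0_2 = 64; x1_2 = 188; y1_2 = 108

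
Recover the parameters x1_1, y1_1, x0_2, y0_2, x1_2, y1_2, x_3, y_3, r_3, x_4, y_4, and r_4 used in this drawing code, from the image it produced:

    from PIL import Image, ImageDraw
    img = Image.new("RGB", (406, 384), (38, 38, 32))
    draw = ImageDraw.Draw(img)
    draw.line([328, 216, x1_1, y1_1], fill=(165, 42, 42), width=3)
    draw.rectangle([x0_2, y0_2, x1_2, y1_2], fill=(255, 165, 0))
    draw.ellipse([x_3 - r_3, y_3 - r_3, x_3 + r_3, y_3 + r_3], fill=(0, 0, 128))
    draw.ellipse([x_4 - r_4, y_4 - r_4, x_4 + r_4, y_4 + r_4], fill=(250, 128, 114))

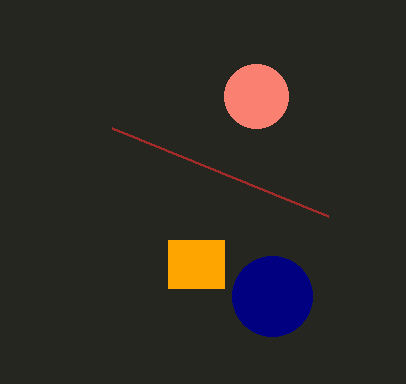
x1_1 = 112; y1_1 = 128; x0_2 = 168; y0_2 = 240; x1_2 = 224; y1_2 = 288; x_3 = 272; y_3 = 296; r_3 = 40; x_4 = 256; y_4 = 96; r_4 = 32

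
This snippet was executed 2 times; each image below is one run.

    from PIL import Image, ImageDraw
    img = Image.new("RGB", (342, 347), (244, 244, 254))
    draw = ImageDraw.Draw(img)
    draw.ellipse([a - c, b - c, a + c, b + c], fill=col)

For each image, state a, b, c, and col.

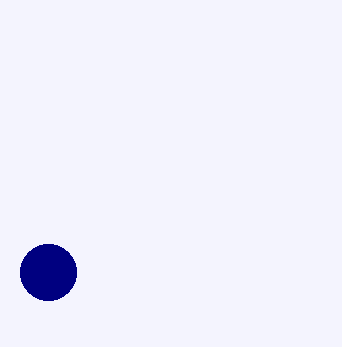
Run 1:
a = 48; b = 272; c = 28; col = 'navy'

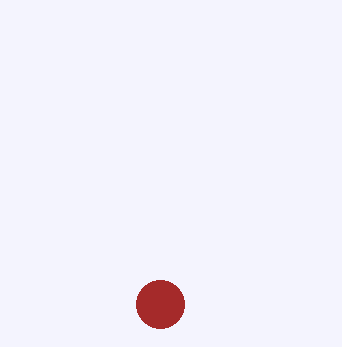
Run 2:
a = 160
b = 304
c = 24
col = 'brown'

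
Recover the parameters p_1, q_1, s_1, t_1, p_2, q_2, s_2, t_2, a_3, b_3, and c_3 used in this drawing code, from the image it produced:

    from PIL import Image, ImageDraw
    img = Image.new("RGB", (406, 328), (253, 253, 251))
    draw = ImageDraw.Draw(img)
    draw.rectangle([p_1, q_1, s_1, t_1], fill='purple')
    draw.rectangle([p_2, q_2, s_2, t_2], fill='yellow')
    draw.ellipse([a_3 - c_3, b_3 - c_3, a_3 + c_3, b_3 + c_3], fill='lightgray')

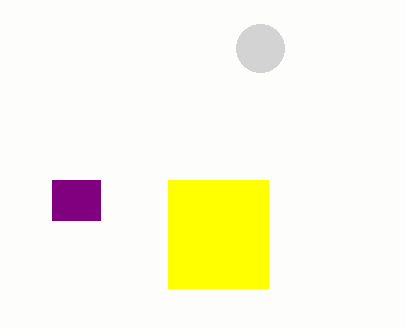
p_1 = 52
q_1 = 180
s_1 = 100
t_1 = 220
p_2 = 168
q_2 = 180
s_2 = 268
t_2 = 288
a_3 = 260
b_3 = 48
c_3 = 24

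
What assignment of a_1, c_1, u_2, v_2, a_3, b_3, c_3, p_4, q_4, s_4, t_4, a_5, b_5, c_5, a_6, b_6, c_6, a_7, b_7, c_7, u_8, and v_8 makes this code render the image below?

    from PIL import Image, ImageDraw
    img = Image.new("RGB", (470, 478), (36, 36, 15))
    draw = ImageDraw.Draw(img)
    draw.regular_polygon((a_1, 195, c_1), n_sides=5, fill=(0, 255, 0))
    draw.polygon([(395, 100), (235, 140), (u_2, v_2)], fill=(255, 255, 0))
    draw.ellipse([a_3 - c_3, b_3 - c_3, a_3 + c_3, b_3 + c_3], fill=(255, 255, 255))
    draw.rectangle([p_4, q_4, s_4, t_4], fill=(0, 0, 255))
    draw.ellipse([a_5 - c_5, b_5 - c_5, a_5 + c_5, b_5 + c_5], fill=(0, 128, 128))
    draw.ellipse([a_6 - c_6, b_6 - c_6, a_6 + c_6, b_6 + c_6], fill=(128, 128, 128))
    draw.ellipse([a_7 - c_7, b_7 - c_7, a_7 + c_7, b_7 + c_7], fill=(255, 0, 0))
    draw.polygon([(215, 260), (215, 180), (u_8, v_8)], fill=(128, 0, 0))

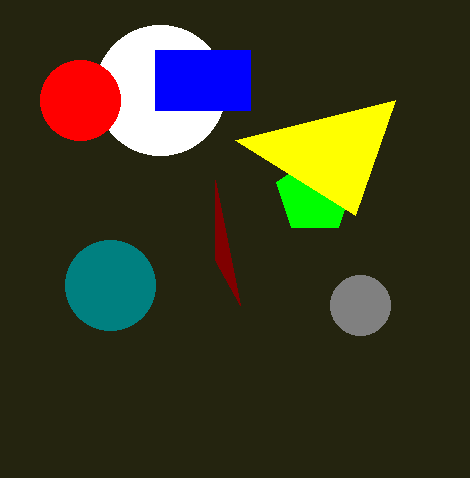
a_1 = 315, c_1 = 40, u_2 = 355, v_2 = 215, a_3 = 160, b_3 = 90, c_3 = 65, p_4 = 155, q_4 = 50, s_4 = 250, t_4 = 110, a_5 = 110, b_5 = 285, c_5 = 45, a_6 = 360, b_6 = 305, c_6 = 30, a_7 = 80, b_7 = 100, c_7 = 40, u_8 = 240, v_8 = 305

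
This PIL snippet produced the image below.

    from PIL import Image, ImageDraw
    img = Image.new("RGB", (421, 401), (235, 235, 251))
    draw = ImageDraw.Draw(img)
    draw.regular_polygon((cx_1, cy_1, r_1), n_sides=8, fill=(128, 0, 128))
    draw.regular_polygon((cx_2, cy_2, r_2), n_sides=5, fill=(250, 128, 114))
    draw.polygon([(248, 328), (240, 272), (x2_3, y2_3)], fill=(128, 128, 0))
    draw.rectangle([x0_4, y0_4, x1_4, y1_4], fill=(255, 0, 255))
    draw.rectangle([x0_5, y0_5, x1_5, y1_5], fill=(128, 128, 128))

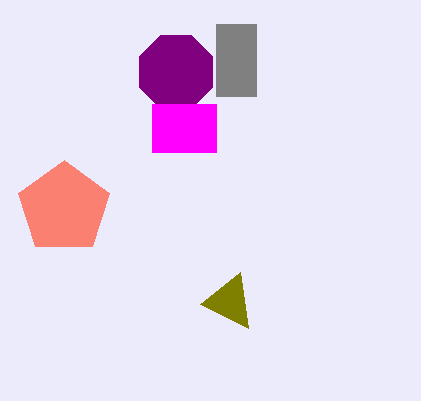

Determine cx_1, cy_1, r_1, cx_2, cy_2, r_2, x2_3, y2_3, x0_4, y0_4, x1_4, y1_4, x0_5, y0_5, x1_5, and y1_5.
cx_1 = 176; cy_1 = 72; r_1 = 40; cx_2 = 64; cy_2 = 208; r_2 = 48; x2_3 = 200; y2_3 = 304; x0_4 = 152; y0_4 = 104; x1_4 = 216; y1_4 = 152; x0_5 = 216; y0_5 = 24; x1_5 = 256; y1_5 = 96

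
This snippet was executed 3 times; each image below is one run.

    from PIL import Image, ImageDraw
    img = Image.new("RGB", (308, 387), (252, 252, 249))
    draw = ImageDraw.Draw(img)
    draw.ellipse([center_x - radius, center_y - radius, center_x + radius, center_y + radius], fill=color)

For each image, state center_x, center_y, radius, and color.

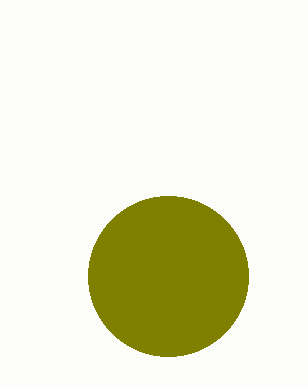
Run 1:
center_x = 168, center_y = 276, radius = 80, color = 'olive'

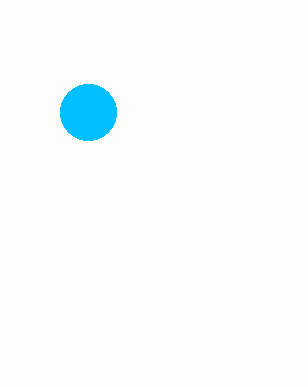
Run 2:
center_x = 88
center_y = 112
radius = 28
color = 'deepskyblue'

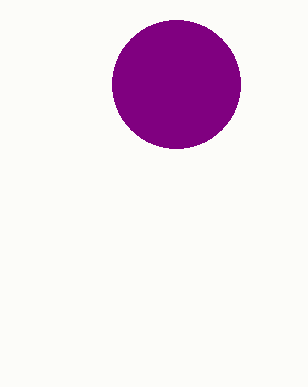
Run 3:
center_x = 176, center_y = 84, radius = 64, color = 'purple'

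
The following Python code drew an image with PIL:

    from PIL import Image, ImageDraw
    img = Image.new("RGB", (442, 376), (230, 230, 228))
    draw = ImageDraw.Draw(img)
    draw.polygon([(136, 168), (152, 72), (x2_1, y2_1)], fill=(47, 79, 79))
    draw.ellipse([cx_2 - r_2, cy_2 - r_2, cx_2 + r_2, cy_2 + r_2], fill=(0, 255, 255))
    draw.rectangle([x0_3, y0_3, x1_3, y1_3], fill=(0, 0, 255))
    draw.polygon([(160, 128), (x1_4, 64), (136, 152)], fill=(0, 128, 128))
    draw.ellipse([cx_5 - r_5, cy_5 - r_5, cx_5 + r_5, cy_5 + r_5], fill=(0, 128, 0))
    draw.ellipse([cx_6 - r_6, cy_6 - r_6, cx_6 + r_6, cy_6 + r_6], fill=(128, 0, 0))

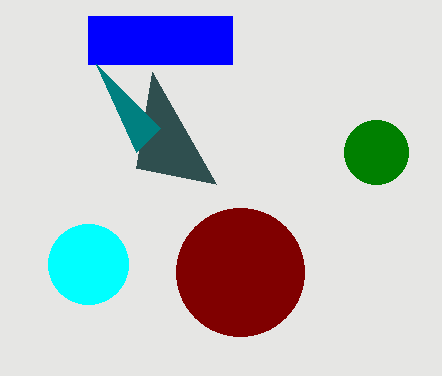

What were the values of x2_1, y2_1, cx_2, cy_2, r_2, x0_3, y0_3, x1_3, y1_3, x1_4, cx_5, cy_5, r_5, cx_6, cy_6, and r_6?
x2_1 = 216; y2_1 = 184; cx_2 = 88; cy_2 = 264; r_2 = 40; x0_3 = 88; y0_3 = 16; x1_3 = 232; y1_3 = 64; x1_4 = 96; cx_5 = 376; cy_5 = 152; r_5 = 32; cx_6 = 240; cy_6 = 272; r_6 = 64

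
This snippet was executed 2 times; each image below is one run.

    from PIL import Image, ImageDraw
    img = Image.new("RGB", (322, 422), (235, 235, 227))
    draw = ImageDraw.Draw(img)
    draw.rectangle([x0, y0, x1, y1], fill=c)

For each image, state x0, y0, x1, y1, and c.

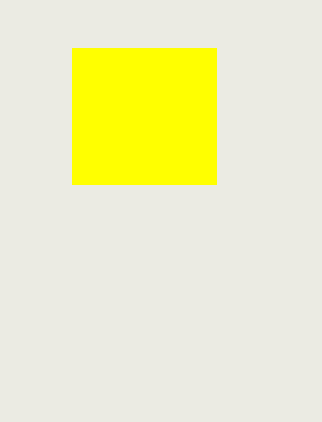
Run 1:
x0 = 72
y0 = 48
x1 = 216
y1 = 184
c = 'yellow'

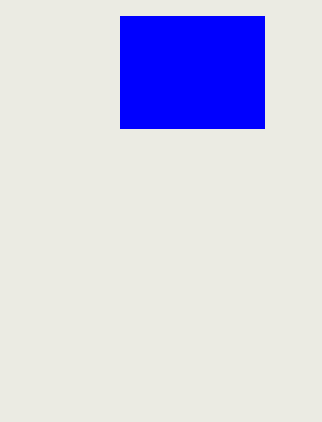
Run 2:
x0 = 120, y0 = 16, x1 = 264, y1 = 128, c = 'blue'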